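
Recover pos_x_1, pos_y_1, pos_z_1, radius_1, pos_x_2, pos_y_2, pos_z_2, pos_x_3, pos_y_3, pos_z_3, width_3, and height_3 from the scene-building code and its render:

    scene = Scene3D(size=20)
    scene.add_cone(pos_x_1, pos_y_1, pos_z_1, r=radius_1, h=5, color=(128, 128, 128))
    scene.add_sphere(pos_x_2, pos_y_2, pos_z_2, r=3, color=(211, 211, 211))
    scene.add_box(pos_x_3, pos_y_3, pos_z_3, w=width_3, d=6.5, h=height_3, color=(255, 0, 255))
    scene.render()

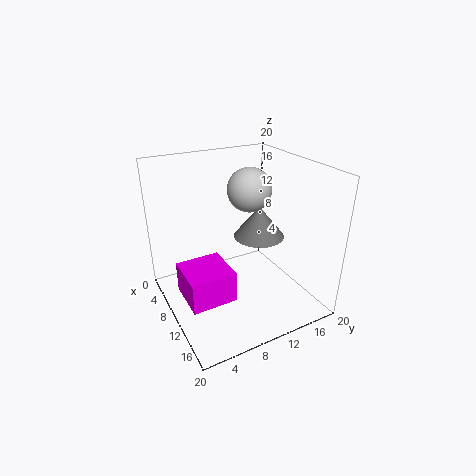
pos_x_1 = 6; pos_y_1 = 16; pos_z_1 = 7; radius_1 = 4; pos_x_2 = 9.5; pos_y_2 = 12; pos_z_2 = 16.5; pos_x_3 = 6; pos_y_3 = 2; pos_z_3 = 1.5; width_3 = 6.5; height_3 = 4.5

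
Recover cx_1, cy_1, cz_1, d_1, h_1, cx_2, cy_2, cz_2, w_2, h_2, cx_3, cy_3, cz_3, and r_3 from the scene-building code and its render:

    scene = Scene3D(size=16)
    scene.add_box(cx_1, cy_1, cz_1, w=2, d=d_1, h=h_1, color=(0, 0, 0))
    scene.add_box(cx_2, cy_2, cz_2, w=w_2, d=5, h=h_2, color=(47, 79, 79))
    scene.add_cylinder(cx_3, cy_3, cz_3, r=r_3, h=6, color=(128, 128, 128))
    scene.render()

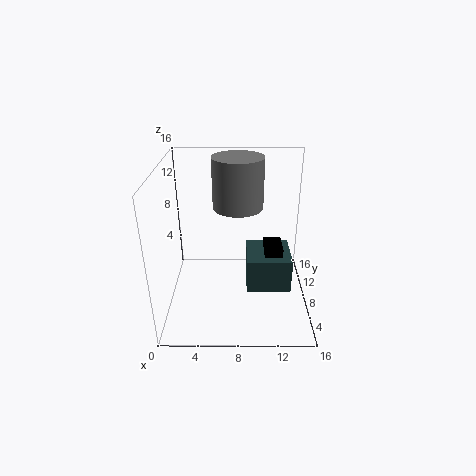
cx_1 = 11, cy_1 = 7, cz_1 = 4, d_1 = 3, h_1 = 3, cx_2 = 9, cy_2 = 6, cz_2 = 2, w_2 = 5, h_2 = 4, cx_3 = 8, cy_3 = 12, cz_3 = 10, r_3 = 3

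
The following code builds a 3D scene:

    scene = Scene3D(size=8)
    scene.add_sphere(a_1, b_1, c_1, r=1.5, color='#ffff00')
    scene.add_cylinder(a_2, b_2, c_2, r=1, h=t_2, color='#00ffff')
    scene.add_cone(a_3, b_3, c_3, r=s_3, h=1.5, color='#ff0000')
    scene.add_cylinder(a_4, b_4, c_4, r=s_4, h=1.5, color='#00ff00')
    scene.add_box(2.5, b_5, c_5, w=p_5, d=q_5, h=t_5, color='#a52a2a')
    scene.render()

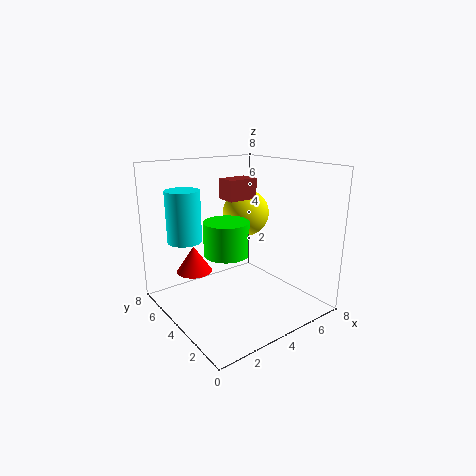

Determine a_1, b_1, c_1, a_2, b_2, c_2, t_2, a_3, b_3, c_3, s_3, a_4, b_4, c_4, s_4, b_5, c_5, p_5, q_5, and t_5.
a_1 = 6.5, b_1 = 6.5, c_1 = 4.5, a_2 = 2, b_2 = 6.5, c_2 = 3.5, t_2 = 3, a_3 = 2, b_3 = 5.5, c_3 = 2, s_3 = 1, a_4 = 1.5, b_4 = 1.5, c_4 = 4.5, s_4 = 1, b_5 = 2.5, c_5 = 6.5, p_5 = 1.5, q_5 = 1, t_5 = 1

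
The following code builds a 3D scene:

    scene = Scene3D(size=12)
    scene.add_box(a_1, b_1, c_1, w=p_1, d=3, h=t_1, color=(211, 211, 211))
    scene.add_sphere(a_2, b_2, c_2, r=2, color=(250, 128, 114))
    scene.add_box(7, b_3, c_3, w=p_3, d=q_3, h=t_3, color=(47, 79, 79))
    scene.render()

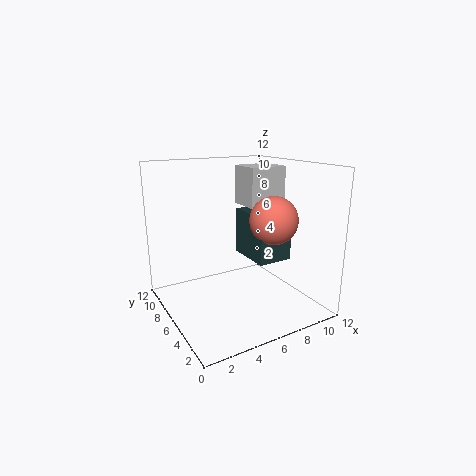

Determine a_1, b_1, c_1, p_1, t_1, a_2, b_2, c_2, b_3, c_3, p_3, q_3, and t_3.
a_1 = 8, b_1 = 7, c_1 = 8, p_1 = 3.5, t_1 = 3.5, a_2 = 8.5, b_2 = 4.5, c_2 = 7.5, b_3 = 4, c_3 = 4, p_3 = 3, q_3 = 4, t_3 = 4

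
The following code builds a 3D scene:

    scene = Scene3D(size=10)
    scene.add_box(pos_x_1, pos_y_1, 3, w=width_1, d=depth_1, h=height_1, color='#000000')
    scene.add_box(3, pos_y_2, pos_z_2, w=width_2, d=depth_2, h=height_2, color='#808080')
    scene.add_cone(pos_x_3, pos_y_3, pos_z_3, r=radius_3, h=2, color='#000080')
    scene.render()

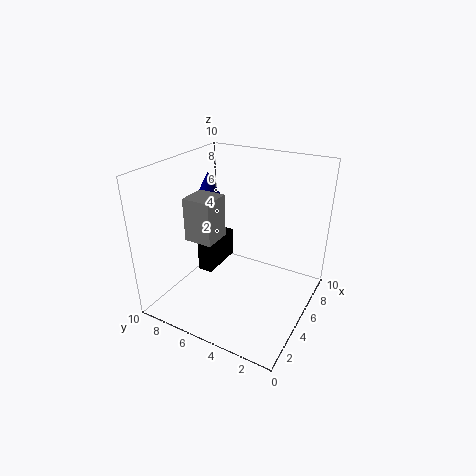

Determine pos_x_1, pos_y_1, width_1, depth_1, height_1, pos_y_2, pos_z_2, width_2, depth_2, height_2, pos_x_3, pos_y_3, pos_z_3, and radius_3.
pos_x_1 = 3
pos_y_1 = 6
width_1 = 3
depth_1 = 1
height_1 = 2
pos_y_2 = 6
pos_z_2 = 5
width_2 = 2
depth_2 = 2
height_2 = 3
pos_x_3 = 6
pos_y_3 = 8
pos_z_3 = 7
radius_3 = 1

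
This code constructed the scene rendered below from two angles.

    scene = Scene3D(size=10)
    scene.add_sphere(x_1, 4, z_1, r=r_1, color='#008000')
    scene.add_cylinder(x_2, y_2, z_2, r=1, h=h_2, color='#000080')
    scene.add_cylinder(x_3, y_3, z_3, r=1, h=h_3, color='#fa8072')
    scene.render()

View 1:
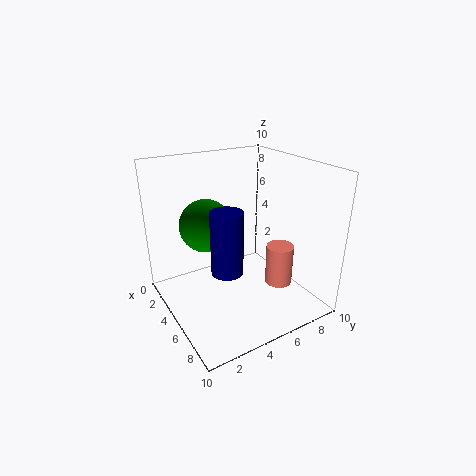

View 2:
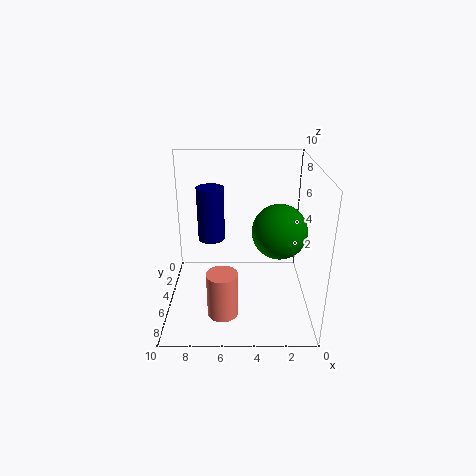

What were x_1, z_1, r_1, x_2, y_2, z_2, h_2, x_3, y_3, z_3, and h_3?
x_1 = 2, z_1 = 5, r_1 = 2, x_2 = 7, y_2 = 3, z_2 = 4, h_2 = 4, x_3 = 6, y_3 = 8, z_3 = 1, h_3 = 3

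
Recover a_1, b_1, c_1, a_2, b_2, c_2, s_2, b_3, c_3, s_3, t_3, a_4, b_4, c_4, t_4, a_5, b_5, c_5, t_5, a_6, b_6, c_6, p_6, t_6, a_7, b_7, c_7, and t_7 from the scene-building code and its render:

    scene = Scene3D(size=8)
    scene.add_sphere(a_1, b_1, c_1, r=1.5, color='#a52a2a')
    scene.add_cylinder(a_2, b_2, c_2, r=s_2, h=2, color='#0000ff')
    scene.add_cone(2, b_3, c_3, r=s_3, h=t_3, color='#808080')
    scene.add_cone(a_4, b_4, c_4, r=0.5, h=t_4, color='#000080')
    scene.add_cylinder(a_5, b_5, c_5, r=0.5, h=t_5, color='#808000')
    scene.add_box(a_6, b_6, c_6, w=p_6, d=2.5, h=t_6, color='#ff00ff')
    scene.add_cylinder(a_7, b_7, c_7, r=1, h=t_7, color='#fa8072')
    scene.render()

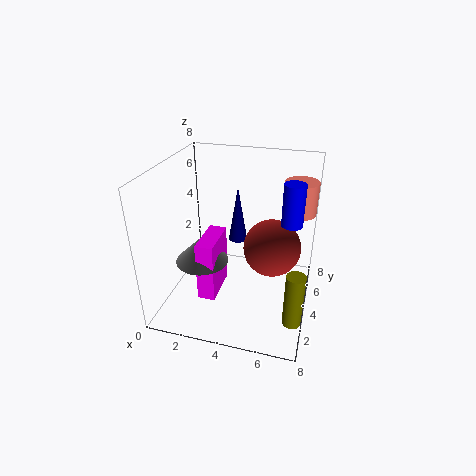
a_1 = 6
b_1 = 3.5
c_1 = 4
a_2 = 7
b_2 = 2.5
c_2 = 6
s_2 = 0.5
b_3 = 3.5
c_3 = 2.5
s_3 = 1.5
t_3 = 1.5
a_4 = 4
b_4 = 4
c_4 = 4
t_4 = 3
a_5 = 7.5
b_5 = 2
c_5 = 0.5
t_5 = 3
a_6 = 2
b_6 = 2.5
c_6 = 0.5
p_6 = 1
t_6 = 3.5
a_7 = 7
b_7 = 7
c_7 = 4.5
t_7 = 2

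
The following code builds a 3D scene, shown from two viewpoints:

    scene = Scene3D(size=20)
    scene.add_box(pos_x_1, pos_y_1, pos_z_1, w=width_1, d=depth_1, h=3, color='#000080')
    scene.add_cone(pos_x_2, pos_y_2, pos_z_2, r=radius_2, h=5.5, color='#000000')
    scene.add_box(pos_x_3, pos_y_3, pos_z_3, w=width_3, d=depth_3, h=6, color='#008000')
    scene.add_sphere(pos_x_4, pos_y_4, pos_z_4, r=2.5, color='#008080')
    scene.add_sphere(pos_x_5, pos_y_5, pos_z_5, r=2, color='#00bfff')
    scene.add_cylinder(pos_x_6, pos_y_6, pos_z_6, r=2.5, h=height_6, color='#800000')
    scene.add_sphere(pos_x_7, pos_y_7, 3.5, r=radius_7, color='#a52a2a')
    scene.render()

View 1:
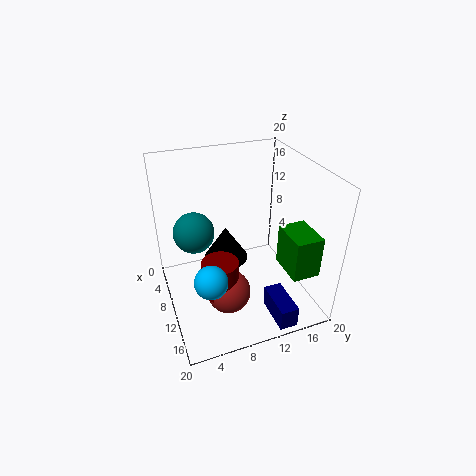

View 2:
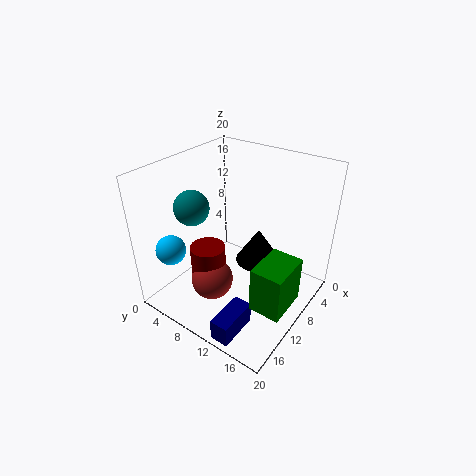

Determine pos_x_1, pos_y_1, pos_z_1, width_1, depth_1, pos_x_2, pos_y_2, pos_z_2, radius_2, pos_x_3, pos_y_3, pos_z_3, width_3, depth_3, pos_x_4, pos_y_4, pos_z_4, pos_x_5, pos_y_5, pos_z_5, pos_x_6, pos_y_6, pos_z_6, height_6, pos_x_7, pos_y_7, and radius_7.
pos_x_1 = 14, pos_y_1 = 12.5, pos_z_1 = 0.5, width_1 = 5.5, depth_1 = 2.5, pos_x_2 = 4.5, pos_y_2 = 10, pos_z_2 = 3, radius_2 = 3.5, pos_x_3 = 10.5, pos_y_3 = 16, pos_z_3 = 5, width_3 = 5.5, depth_3 = 4, pos_x_4 = 12, pos_y_4 = 3.5, pos_z_4 = 13.5, pos_x_5 = 17, pos_y_5 = 4, pos_z_5 = 9.5, pos_x_6 = 12.5, pos_y_6 = 6.5, pos_z_6 = 3.5, height_6 = 5, pos_x_7 = 13, pos_y_7 = 7.5, radius_7 = 3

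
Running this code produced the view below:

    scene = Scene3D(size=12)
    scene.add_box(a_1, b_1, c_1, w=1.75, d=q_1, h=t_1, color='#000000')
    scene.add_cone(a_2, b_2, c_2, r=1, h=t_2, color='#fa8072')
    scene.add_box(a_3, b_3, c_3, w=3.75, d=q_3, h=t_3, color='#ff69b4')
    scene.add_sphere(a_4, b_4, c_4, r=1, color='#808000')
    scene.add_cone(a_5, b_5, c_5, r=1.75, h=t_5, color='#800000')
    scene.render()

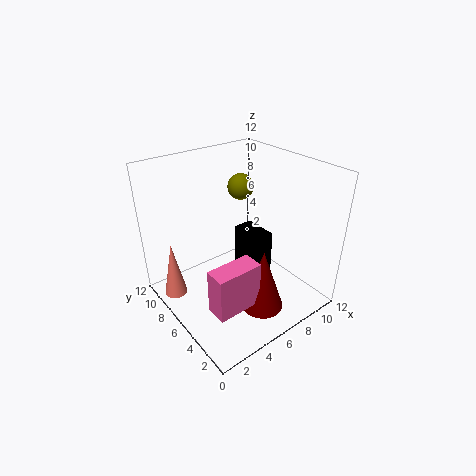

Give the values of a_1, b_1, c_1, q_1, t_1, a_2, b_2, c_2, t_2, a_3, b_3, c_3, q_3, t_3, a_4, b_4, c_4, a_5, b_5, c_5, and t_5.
a_1 = 7; b_1 = 4.75; c_1 = 2; q_1 = 3; t_1 = 4; a_2 = 1.5; b_2 = 9.5; c_2 = 0.25; t_2 = 5; a_3 = 1.75; b_3 = 2.5; c_3 = 1.75; q_3 = 1.75; t_3 = 3.75; a_4 = 6.25; b_4 = 6; c_4 = 10.5; a_5 = 6.25; b_5 = 3; c_5 = 0.75; t_5 = 5.25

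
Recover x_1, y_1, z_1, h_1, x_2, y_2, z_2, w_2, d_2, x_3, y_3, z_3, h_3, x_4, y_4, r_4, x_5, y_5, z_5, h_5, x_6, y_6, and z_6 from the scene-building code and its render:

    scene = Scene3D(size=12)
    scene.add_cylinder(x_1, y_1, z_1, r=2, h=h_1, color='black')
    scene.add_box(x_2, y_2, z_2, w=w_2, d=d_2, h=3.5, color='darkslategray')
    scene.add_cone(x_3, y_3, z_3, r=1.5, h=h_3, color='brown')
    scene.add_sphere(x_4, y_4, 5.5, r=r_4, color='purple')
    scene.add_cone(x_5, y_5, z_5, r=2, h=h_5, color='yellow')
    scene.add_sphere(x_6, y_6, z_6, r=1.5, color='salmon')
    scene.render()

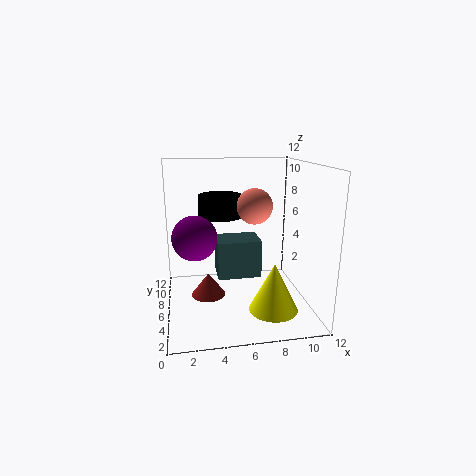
x_1 = 5
y_1 = 9.5
z_1 = 7
h_1 = 2
x_2 = 4.5
y_2 = 7.5
z_2 = 1.5
w_2 = 4
d_2 = 3
x_3 = 3.5
y_3 = 7
z_3 = 0.5
h_3 = 2
x_4 = 2.5
y_4 = 8
r_4 = 2
x_5 = 8.5
y_5 = 3.5
z_5 = 0.5
h_5 = 4
x_6 = 7.5
y_6 = 6.5
z_6 = 8.5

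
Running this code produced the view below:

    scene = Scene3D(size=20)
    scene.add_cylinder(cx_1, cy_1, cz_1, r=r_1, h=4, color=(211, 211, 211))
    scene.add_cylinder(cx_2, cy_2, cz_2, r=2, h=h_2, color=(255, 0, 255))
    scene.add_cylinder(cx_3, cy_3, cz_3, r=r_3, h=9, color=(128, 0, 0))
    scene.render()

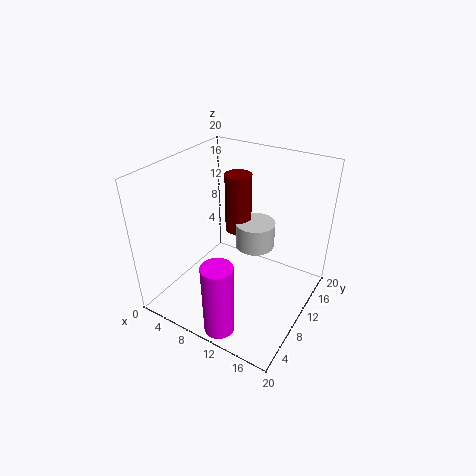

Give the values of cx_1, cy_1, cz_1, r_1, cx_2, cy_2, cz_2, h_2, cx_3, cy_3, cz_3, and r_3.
cx_1 = 10; cy_1 = 15; cz_1 = 6; r_1 = 3; cx_2 = 12; cy_2 = 2; cz_2 = 1; h_2 = 10; cx_3 = 7; cy_3 = 15; cz_3 = 8; r_3 = 2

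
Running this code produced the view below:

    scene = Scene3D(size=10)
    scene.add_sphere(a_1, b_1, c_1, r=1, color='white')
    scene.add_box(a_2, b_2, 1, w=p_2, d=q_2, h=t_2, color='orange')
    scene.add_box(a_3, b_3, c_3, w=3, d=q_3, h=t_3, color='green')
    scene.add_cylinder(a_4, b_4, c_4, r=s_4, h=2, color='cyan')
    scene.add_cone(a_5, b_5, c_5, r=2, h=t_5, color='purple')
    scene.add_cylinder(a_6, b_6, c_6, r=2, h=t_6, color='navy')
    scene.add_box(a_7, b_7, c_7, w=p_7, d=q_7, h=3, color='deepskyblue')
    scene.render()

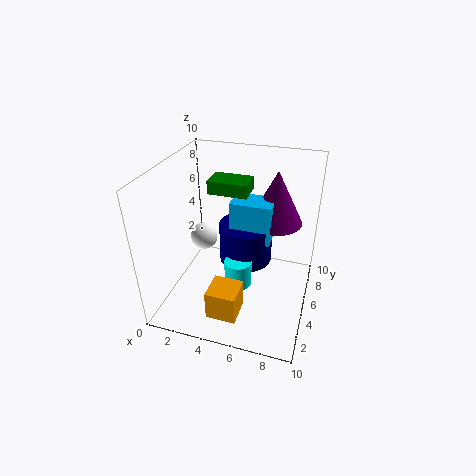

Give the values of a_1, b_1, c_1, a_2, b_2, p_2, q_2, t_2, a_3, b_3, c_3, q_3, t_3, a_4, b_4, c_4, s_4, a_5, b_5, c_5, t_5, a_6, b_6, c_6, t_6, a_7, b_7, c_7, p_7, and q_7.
a_1 = 2
b_1 = 6
c_1 = 4
a_2 = 4
b_2 = 1
p_2 = 2
q_2 = 2
t_2 = 2
a_3 = 2
b_3 = 7
c_3 = 7
q_3 = 2
t_3 = 1
a_4 = 5
b_4 = 5
c_4 = 1
s_4 = 1
a_5 = 7
b_5 = 8
c_5 = 5
t_5 = 4
a_6 = 5
b_6 = 7
c_6 = 2
t_6 = 3
a_7 = 4
b_7 = 6
c_7 = 4
p_7 = 3
q_7 = 2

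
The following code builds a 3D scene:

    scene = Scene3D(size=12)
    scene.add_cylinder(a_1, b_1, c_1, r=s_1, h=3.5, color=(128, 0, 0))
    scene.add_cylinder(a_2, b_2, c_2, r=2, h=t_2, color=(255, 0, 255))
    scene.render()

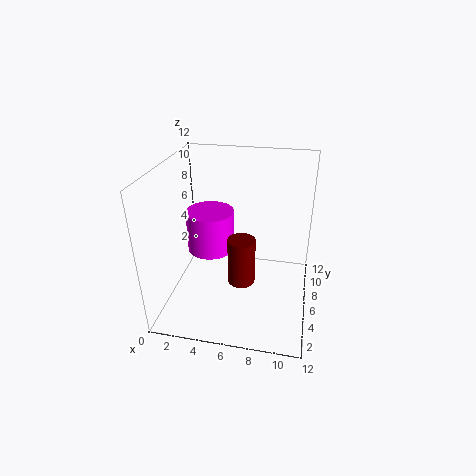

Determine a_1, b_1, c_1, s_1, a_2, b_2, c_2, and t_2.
a_1 = 7, b_1 = 2.5, c_1 = 4.5, s_1 = 1, a_2 = 3.5, b_2 = 6.5, c_2 = 4.5, t_2 = 3.5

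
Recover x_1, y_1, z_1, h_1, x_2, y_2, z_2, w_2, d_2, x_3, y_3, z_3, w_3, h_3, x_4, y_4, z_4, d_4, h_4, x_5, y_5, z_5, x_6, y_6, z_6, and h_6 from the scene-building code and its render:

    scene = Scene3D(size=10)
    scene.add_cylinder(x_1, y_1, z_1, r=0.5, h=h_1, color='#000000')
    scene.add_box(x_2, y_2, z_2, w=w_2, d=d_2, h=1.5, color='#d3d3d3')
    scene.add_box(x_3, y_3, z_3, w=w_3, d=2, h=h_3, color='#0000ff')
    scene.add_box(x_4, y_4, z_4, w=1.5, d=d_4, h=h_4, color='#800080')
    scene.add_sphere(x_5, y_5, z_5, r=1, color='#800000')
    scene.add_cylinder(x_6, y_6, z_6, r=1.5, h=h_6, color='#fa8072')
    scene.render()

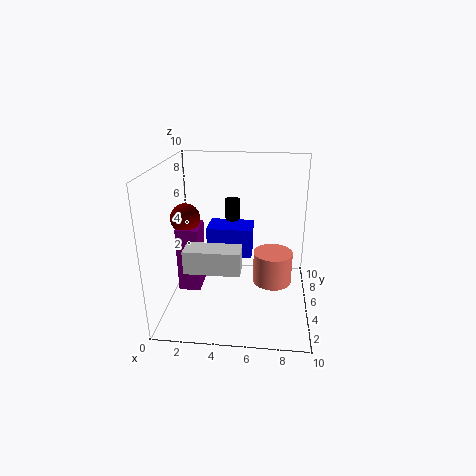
x_1 = 4.5, y_1 = 6, z_1 = 4, h_1 = 3.5, x_2 = 2, y_2 = 1.5, z_2 = 4, w_2 = 3.5, d_2 = 1.5, x_3 = 3, y_3 = 4, z_3 = 4, w_3 = 3, h_3 = 2, x_4 = 1, y_4 = 3.5, z_4 = 1.5, d_4 = 2, h_4 = 4.5, x_5 = 1.5, y_5 = 4.5, z_5 = 6.5, x_6 = 7.5, y_6 = 7, z_6 = 0.5, h_6 = 2.5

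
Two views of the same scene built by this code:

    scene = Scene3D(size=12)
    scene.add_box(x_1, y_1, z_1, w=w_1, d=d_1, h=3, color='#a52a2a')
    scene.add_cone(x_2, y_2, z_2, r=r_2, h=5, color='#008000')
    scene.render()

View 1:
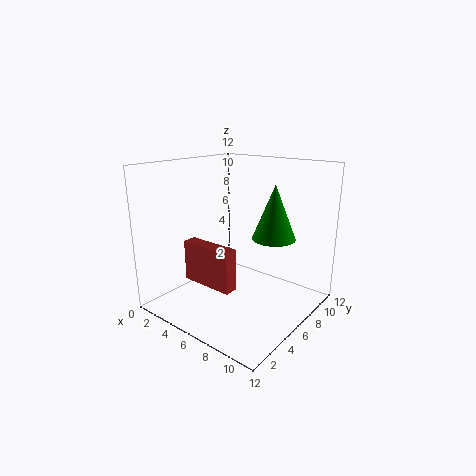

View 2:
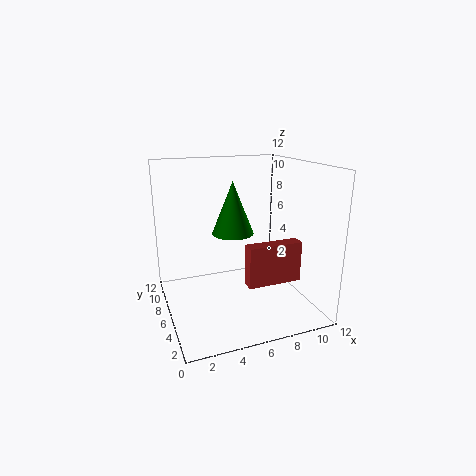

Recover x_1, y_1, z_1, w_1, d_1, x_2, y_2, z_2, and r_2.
x_1 = 5, y_1 = 1, z_1 = 4, w_1 = 4, d_1 = 1, x_2 = 7, y_2 = 10, z_2 = 5, r_2 = 2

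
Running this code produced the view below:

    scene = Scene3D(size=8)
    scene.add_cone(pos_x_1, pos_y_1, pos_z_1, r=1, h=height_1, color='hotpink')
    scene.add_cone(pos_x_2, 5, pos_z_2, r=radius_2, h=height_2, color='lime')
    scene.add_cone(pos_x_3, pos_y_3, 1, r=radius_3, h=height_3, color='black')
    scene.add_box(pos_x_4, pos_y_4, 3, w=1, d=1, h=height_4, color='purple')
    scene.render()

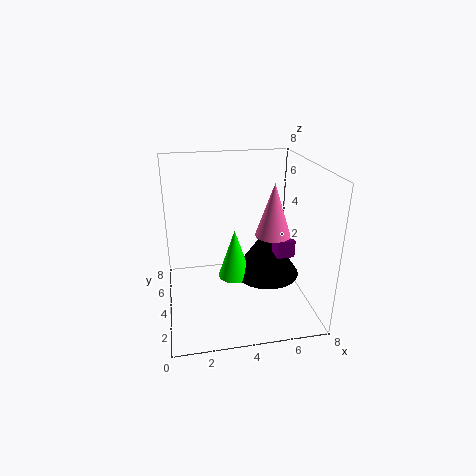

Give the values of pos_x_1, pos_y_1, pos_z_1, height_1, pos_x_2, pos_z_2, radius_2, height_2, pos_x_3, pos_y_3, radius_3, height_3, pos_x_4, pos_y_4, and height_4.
pos_x_1 = 6, pos_y_1 = 4, pos_z_1 = 4, height_1 = 3, pos_x_2 = 4, pos_z_2 = 1, radius_2 = 1, height_2 = 3, pos_x_3 = 6, pos_y_3 = 5, radius_3 = 2, height_3 = 3, pos_x_4 = 6, pos_y_4 = 3, height_4 = 1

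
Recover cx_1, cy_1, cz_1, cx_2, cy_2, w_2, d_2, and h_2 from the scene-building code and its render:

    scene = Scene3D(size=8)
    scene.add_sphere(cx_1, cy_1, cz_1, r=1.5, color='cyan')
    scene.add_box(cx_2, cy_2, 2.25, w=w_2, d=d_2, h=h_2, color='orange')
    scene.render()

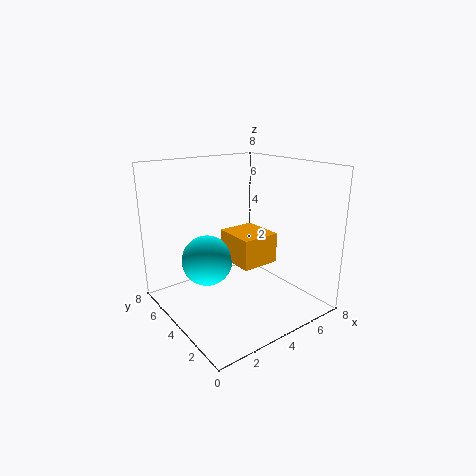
cx_1 = 3
cy_1 = 5.75
cz_1 = 2.25
cx_2 = 4
cy_2 = 3.25
w_2 = 2.25
d_2 = 2.5
h_2 = 1.75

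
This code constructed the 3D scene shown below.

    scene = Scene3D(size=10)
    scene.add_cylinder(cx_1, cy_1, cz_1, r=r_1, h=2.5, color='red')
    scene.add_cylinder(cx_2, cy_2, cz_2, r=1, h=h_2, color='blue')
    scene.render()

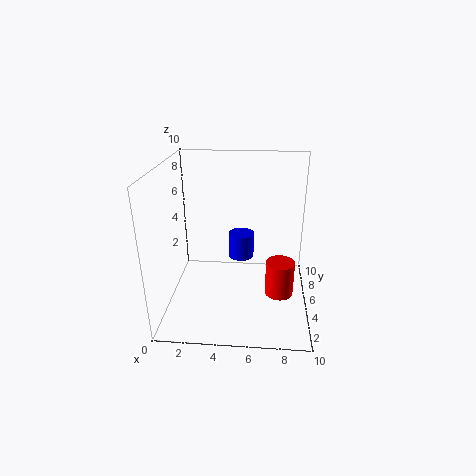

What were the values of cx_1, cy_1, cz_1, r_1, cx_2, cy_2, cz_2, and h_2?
cx_1 = 8
cy_1 = 4.5
cz_1 = 1
r_1 = 1
cx_2 = 5
cy_2 = 8
cz_2 = 2
h_2 = 2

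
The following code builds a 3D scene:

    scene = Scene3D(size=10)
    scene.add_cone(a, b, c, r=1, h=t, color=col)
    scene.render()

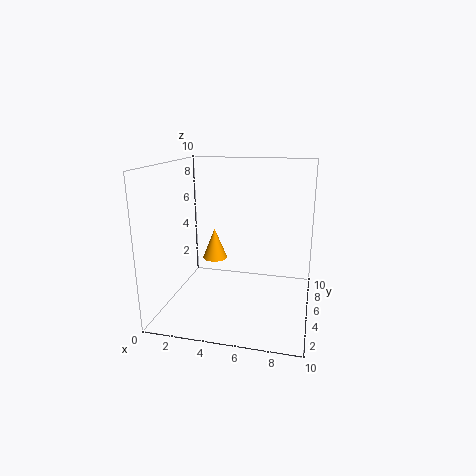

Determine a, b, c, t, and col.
a = 2.25; b = 8.25; c = 2; t = 2.5; col = 'orange'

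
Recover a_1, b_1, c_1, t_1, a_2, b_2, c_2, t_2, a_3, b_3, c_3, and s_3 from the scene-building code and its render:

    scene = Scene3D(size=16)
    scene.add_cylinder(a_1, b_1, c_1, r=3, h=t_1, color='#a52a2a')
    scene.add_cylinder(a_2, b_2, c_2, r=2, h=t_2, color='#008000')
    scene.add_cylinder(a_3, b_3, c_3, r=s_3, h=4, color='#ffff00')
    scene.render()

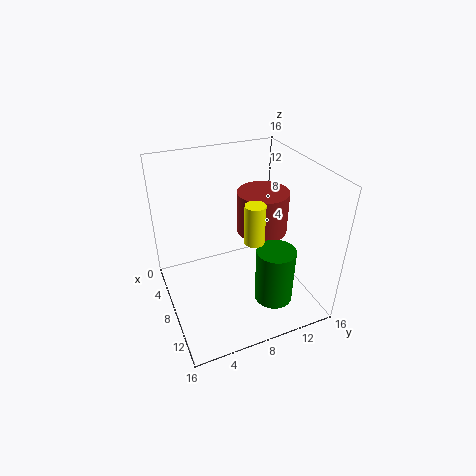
a_1 = 6, b_1 = 12, c_1 = 7, t_1 = 5, a_2 = 13, b_2 = 10, c_2 = 3, t_2 = 6, a_3 = 12, b_3 = 8, c_3 = 10, s_3 = 1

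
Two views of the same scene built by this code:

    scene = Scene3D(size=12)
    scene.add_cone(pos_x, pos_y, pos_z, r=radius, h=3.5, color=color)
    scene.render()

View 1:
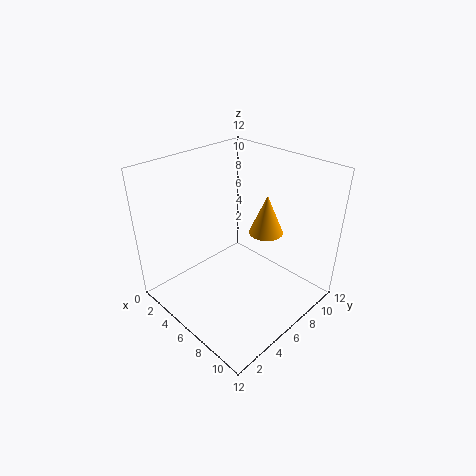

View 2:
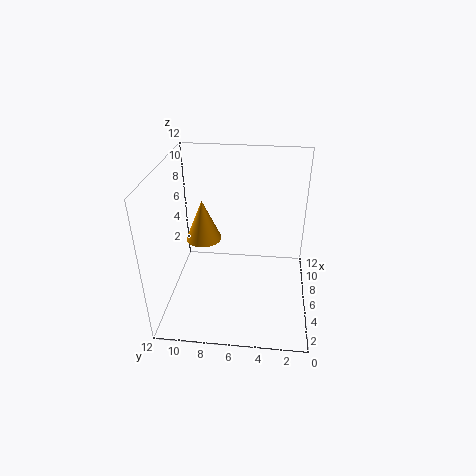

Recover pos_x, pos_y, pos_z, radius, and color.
pos_x = 6.5
pos_y = 9
pos_z = 5.5
radius = 1.5
color = 'orange'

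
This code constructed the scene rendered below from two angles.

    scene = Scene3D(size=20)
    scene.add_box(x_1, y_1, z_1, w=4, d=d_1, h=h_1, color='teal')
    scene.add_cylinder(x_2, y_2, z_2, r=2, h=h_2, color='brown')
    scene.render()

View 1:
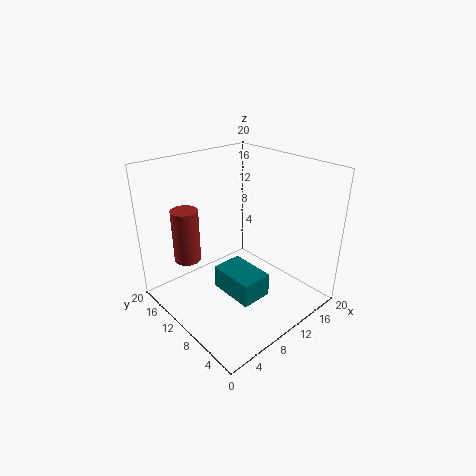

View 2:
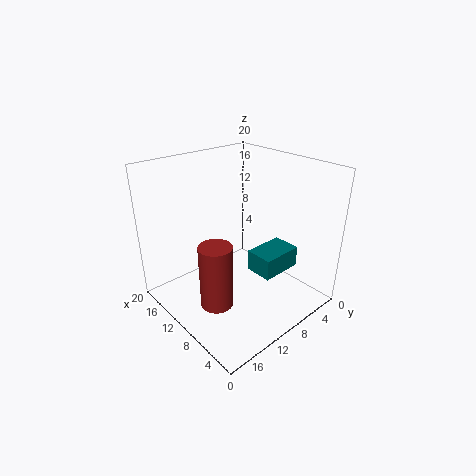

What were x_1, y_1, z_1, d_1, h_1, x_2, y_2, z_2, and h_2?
x_1 = 5; y_1 = 3; z_1 = 5; d_1 = 6; h_1 = 3; x_2 = 6; y_2 = 17; z_2 = 5; h_2 = 8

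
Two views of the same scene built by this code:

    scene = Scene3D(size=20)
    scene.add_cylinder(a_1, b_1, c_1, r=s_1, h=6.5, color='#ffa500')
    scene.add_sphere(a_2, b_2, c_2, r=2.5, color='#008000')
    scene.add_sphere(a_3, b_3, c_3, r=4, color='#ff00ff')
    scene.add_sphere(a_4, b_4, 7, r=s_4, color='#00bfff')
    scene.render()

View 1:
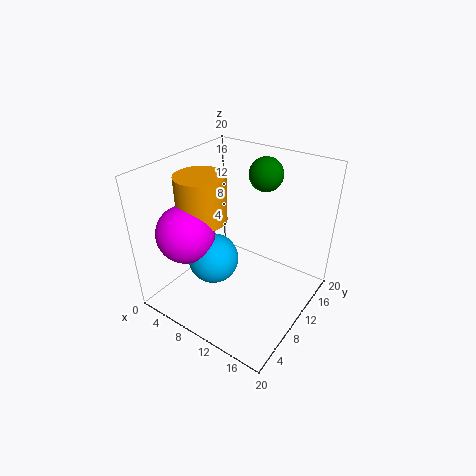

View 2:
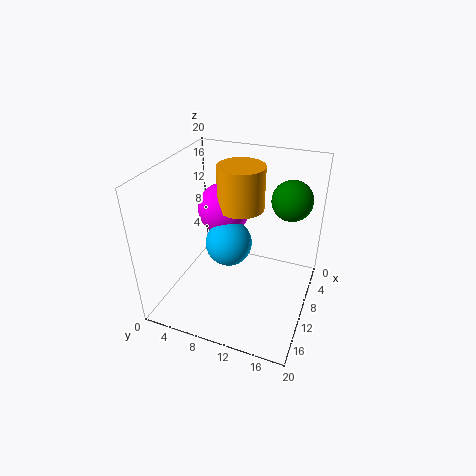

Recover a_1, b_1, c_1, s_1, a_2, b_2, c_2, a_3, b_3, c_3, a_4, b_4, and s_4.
a_1 = 5; b_1 = 8.5; c_1 = 12; s_1 = 3.5; a_2 = 10; b_2 = 17; c_2 = 17; a_3 = 4.5; b_3 = 5.5; c_3 = 11; a_4 = 7.5; b_4 = 7.5; s_4 = 3.5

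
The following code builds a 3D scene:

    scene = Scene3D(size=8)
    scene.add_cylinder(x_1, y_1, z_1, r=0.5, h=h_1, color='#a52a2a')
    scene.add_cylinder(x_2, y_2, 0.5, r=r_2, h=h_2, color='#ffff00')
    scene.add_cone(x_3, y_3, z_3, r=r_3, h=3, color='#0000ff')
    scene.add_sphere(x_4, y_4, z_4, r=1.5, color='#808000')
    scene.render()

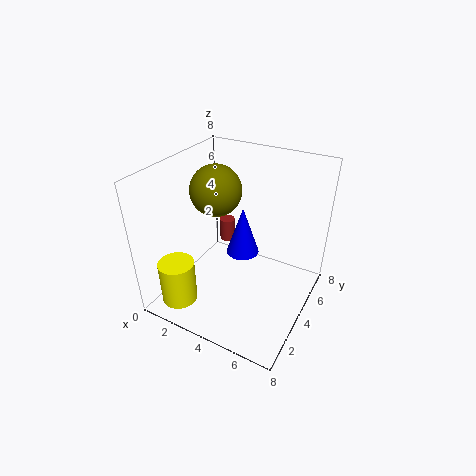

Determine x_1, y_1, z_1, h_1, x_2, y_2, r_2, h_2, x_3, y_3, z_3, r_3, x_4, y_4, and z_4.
x_1 = 1.5
y_1 = 7
z_1 = 1.5
h_1 = 1.5
x_2 = 1.5
y_2 = 1.5
r_2 = 1
h_2 = 2.5
x_3 = 3.5
y_3 = 5.5
z_3 = 2
r_3 = 1
x_4 = 2
y_4 = 5
z_4 = 6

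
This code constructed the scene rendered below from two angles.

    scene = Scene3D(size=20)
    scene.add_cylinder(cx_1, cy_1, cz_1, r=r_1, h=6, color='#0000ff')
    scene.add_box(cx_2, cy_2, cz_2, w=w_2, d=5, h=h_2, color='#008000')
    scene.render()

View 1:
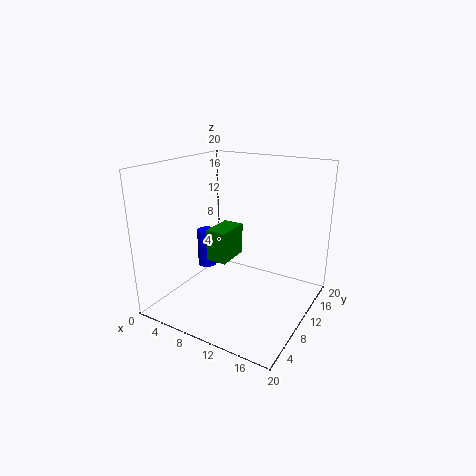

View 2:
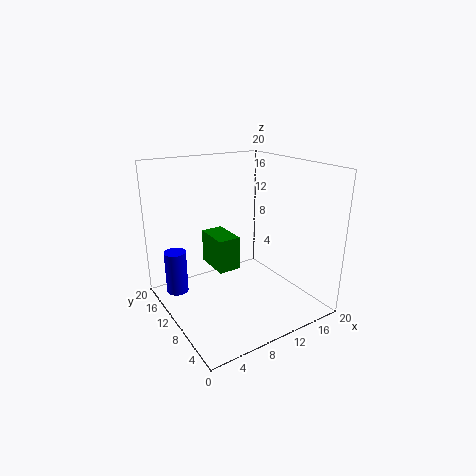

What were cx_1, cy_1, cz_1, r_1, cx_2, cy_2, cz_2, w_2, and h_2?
cx_1 = 2, cy_1 = 13.5, cz_1 = 2.5, r_1 = 1.5, cx_2 = 6, cy_2 = 8, cz_2 = 6.5, w_2 = 3, h_2 = 4.5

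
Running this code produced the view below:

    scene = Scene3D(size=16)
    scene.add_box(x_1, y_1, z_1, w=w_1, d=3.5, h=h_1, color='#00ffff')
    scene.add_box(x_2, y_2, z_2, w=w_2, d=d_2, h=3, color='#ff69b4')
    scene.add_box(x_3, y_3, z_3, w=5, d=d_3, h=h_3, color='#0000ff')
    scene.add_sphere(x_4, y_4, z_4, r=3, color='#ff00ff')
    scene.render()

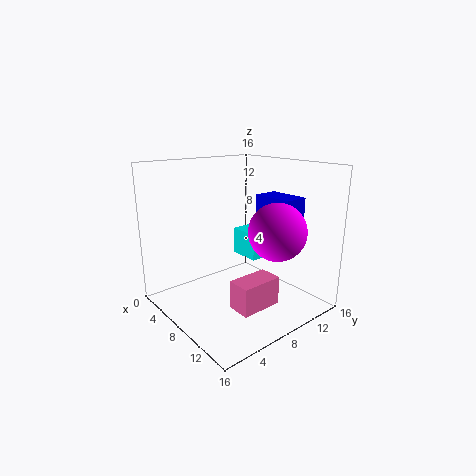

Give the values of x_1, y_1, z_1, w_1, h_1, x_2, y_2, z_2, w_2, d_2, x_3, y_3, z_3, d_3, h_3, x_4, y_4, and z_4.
x_1 = 6, y_1 = 9, z_1 = 5.5, w_1 = 3.5, h_1 = 3, x_2 = 11, y_2 = 4.5, z_2 = 2, w_2 = 2.5, d_2 = 4.5, x_3 = 6, y_3 = 12.5, z_3 = 8.5, d_3 = 3, h_3 = 3.5, x_4 = 12.5, y_4 = 9.5, z_4 = 9.5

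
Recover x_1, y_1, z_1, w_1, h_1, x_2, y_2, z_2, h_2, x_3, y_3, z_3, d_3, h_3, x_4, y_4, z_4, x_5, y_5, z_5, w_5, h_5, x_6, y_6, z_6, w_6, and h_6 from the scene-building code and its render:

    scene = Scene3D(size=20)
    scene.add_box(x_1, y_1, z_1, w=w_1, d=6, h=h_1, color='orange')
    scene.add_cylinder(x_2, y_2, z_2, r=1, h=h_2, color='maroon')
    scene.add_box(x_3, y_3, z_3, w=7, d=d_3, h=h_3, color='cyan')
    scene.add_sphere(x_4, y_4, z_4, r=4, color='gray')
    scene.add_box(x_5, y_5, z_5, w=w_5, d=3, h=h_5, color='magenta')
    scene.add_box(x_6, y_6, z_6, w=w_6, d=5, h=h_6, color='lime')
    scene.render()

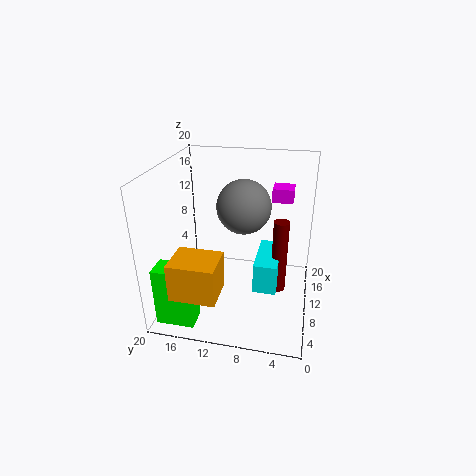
x_1 = 1, y_1 = 11, z_1 = 5, w_1 = 5, h_1 = 5, x_2 = 8, y_2 = 4, z_2 = 4, h_2 = 10, x_3 = 5, y_3 = 4, z_3 = 5, d_3 = 3, h_3 = 4, x_4 = 14, y_4 = 10, z_4 = 13, x_5 = 14, y_5 = 3, z_5 = 14, w_5 = 3, h_5 = 2, x_6 = 1, y_6 = 14, z_6 = 1, w_6 = 3, h_6 = 8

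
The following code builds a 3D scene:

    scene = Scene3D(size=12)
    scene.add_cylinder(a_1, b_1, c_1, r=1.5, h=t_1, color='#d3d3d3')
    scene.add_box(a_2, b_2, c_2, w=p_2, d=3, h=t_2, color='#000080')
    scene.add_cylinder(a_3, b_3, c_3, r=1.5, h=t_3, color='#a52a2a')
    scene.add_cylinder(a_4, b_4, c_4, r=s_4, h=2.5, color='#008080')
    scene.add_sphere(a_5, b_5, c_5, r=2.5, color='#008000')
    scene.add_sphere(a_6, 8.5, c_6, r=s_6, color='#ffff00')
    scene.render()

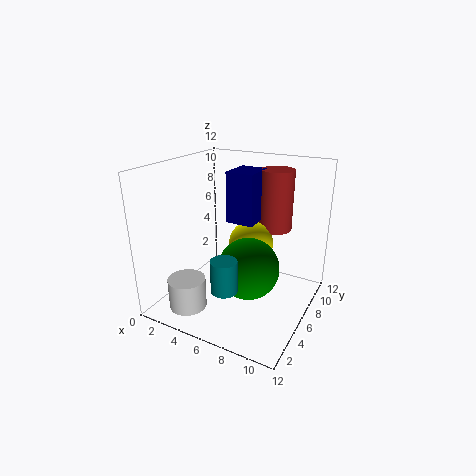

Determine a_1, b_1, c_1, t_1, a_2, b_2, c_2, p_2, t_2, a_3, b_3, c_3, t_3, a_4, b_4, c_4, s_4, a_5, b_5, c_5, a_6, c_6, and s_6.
a_1 = 3.5; b_1 = 2; c_1 = 1; t_1 = 2.5; a_2 = 4; b_2 = 7.5; c_2 = 6.5; p_2 = 2.5; t_2 = 4.5; a_3 = 7.5; b_3 = 10.5; c_3 = 5.5; t_3 = 5.5; a_4 = 7; b_4 = 2; c_4 = 3.5; s_4 = 1; a_5 = 7.5; b_5 = 5; c_5 = 4; a_6 = 6; c_6 = 4.5; s_6 = 2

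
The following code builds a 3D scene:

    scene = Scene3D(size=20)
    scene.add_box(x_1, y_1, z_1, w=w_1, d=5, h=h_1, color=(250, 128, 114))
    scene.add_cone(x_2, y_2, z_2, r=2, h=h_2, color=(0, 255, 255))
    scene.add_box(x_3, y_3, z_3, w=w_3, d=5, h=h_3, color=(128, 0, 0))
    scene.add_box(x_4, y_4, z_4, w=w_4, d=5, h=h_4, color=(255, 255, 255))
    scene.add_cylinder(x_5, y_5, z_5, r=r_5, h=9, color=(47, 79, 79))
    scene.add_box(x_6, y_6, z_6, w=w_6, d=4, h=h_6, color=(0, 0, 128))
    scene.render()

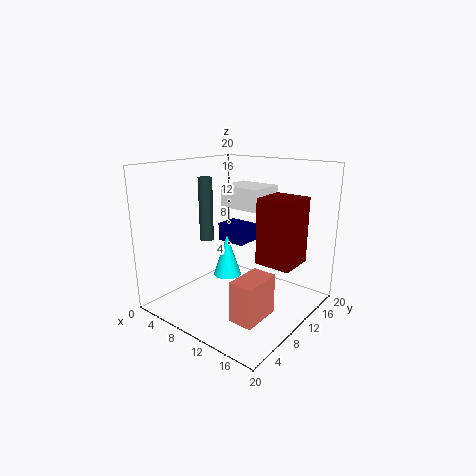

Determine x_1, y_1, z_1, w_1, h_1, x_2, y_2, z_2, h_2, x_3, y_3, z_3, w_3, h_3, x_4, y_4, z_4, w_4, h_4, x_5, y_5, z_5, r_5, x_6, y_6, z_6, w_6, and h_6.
x_1 = 15; y_1 = 2; z_1 = 3; w_1 = 3; h_1 = 5; x_2 = 8; y_2 = 10; z_2 = 4; h_2 = 6; x_3 = 13; y_3 = 10; z_3 = 7; w_3 = 5; h_3 = 9; x_4 = 7; y_4 = 10; z_4 = 14; w_4 = 6; h_4 = 3; x_5 = 5; y_5 = 9; z_5 = 9; r_5 = 1; x_6 = 1; y_6 = 16; z_6 = 6; w_6 = 5; h_6 = 3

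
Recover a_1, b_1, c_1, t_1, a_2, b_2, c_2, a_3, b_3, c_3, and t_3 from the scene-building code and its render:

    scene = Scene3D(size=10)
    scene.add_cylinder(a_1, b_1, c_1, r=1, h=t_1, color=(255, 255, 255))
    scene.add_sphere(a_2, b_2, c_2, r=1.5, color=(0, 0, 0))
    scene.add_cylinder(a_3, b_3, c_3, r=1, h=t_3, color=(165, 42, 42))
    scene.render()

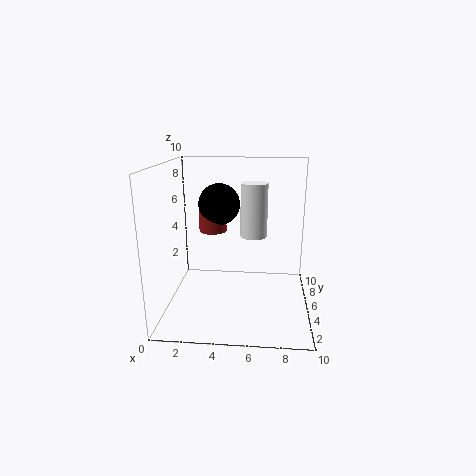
a_1 = 6
b_1 = 7
c_1 = 4.5
t_1 = 4
a_2 = 3.5
b_2 = 6.5
c_2 = 7
a_3 = 3
b_3 = 6.5
c_3 = 5
t_3 = 2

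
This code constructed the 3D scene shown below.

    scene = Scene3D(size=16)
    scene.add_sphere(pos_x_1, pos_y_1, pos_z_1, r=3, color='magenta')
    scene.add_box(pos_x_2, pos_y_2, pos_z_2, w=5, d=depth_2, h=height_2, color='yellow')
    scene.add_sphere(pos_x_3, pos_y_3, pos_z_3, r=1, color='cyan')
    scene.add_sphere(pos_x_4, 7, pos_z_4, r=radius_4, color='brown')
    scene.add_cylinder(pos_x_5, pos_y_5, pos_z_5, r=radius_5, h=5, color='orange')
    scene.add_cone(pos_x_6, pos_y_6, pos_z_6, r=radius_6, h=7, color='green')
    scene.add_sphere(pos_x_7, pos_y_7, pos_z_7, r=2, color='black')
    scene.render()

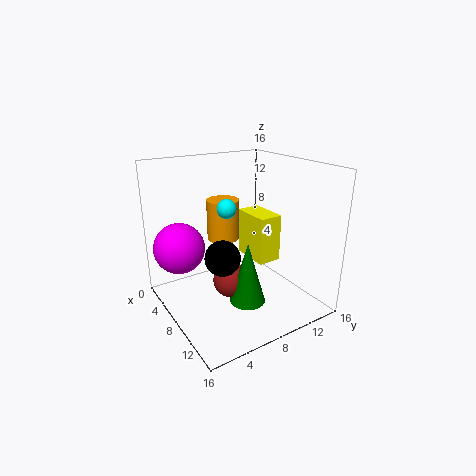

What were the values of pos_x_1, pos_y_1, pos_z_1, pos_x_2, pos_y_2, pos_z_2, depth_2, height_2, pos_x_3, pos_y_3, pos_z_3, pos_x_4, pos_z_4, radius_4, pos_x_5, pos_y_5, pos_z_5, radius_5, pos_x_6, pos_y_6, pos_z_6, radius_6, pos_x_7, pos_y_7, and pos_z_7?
pos_x_1 = 3; pos_y_1 = 3; pos_z_1 = 6; pos_x_2 = 2; pos_y_2 = 12; pos_z_2 = 3; depth_2 = 3; height_2 = 6; pos_x_3 = 9; pos_y_3 = 6; pos_z_3 = 12; pos_x_4 = 8; pos_z_4 = 3; radius_4 = 2; pos_x_5 = 3; pos_y_5 = 9; pos_z_5 = 6; radius_5 = 2; pos_x_6 = 10; pos_y_6 = 8; pos_z_6 = 1; radius_6 = 2; pos_x_7 = 8; pos_y_7 = 6; pos_z_7 = 6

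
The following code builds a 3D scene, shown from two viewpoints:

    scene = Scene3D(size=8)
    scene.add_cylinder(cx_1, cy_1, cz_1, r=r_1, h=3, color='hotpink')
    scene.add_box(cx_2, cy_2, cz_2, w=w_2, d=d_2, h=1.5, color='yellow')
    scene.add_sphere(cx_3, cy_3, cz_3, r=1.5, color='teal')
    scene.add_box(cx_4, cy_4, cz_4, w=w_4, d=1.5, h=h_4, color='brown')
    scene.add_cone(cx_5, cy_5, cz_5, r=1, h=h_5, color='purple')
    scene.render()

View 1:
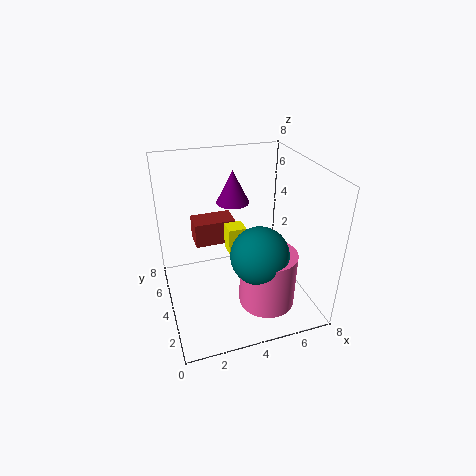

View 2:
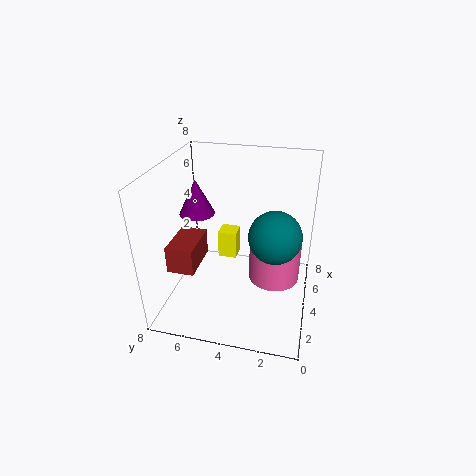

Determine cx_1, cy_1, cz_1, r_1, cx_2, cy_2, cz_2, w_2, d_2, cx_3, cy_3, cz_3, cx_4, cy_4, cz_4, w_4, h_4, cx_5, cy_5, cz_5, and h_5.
cx_1 = 5, cy_1 = 2, cz_1 = 1, r_1 = 1.5, cx_2 = 3.5, cy_2 = 4, cz_2 = 3, w_2 = 1, d_2 = 1, cx_3 = 4.5, cy_3 = 2, cz_3 = 4, cx_4 = 2, cy_4 = 6, cz_4 = 2.5, w_4 = 2.5, h_4 = 1.5, cx_5 = 4.5, cy_5 = 6.5, cz_5 = 5, h_5 = 2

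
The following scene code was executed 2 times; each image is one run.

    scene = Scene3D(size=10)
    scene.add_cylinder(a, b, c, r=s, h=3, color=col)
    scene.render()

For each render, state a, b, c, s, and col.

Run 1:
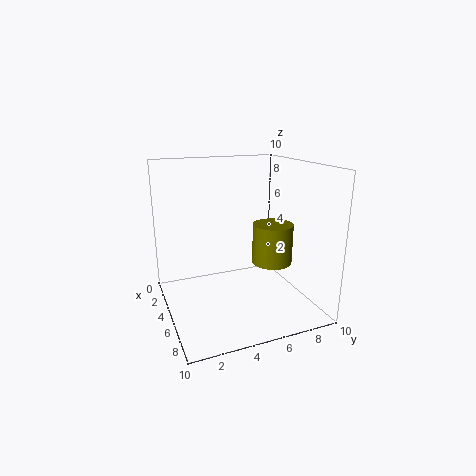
a = 4.5; b = 8; c = 2.5; s = 1.5; col = 'olive'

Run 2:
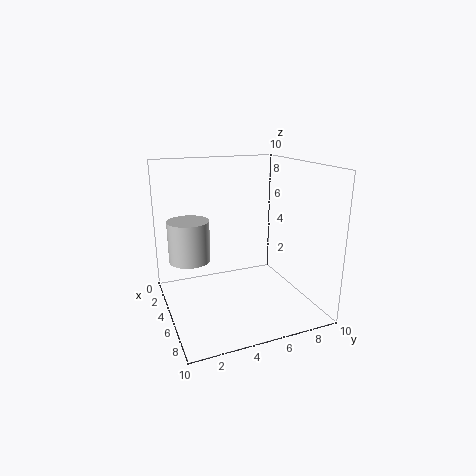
a = 3; b = 2; c = 3; s = 1.5; col = 'lightgray'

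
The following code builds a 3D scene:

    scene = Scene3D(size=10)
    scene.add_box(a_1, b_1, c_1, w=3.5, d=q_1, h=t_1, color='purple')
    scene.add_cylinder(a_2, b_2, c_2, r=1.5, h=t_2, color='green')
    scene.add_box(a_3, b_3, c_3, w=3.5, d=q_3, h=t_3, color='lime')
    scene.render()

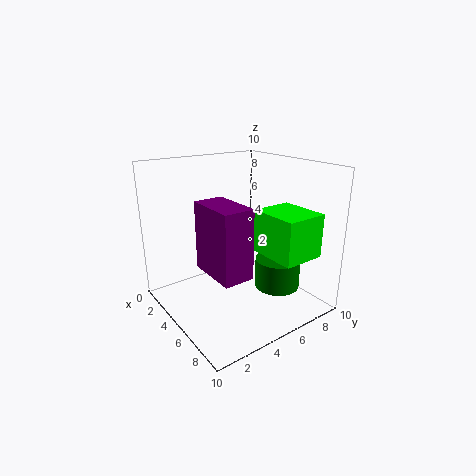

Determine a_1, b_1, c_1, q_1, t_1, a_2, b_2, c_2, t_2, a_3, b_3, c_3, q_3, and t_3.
a_1 = 4.5, b_1 = 2, c_1 = 3.5, q_1 = 2, t_1 = 4.5, a_2 = 7.5, b_2 = 6.5, c_2 = 2, t_2 = 2, a_3 = 5.5, b_3 = 6, c_3 = 4, q_3 = 3, t_3 = 3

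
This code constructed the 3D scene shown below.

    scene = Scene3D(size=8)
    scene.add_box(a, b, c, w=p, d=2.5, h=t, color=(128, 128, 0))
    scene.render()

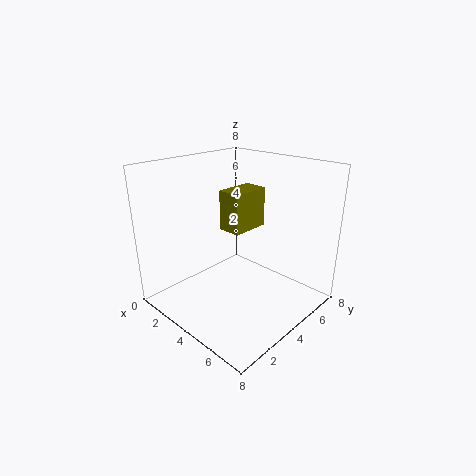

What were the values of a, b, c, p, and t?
a = 1.5
b = 5
c = 3.5
p = 1.5
t = 2.5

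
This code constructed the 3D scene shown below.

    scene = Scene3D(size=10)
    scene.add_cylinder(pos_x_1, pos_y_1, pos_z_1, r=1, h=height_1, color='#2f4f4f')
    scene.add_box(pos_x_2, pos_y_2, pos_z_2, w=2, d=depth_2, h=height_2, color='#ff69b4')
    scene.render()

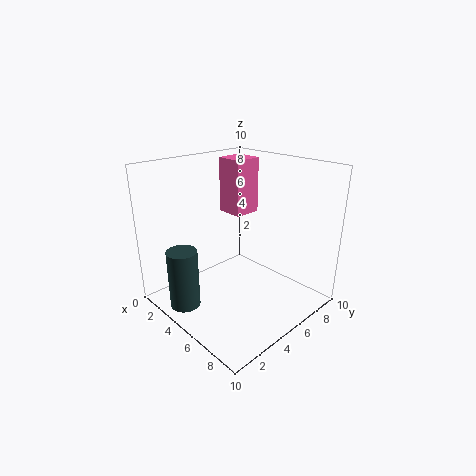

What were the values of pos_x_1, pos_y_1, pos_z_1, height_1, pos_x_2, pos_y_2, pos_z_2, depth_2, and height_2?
pos_x_1 = 4; pos_y_1 = 1; pos_z_1 = 1; height_1 = 4; pos_x_2 = 2; pos_y_2 = 6; pos_z_2 = 6; depth_2 = 2; height_2 = 4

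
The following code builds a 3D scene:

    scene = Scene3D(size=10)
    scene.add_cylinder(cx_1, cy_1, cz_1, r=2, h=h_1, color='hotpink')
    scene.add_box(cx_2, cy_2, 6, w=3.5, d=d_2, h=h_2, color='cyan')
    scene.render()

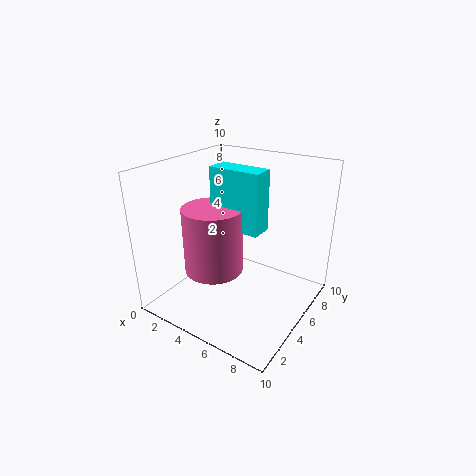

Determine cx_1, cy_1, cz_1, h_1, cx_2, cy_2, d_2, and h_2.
cx_1 = 4; cy_1 = 3.5; cz_1 = 3; h_1 = 4.5; cx_2 = 3.5; cy_2 = 4; d_2 = 1.5; h_2 = 4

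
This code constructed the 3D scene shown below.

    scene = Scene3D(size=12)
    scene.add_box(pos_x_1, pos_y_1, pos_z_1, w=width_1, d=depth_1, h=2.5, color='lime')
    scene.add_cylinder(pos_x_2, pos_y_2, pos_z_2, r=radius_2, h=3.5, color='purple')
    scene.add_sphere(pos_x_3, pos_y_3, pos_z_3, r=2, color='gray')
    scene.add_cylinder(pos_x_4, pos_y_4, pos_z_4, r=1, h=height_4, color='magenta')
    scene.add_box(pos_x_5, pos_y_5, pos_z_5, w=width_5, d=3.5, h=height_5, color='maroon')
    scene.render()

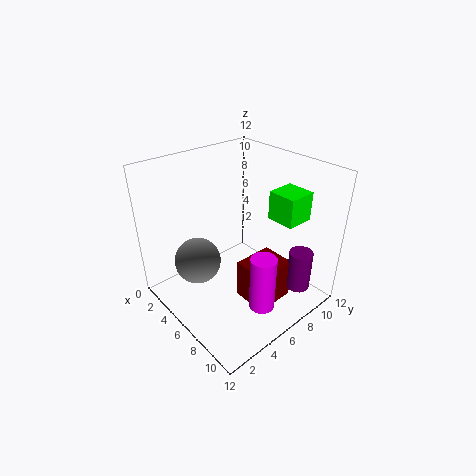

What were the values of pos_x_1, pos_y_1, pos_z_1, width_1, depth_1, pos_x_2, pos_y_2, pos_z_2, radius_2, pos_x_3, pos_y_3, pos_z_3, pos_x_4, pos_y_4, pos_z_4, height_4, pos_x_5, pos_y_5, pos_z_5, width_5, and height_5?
pos_x_1 = 6.5; pos_y_1 = 9; pos_z_1 = 7; width_1 = 2.5; depth_1 = 2.5; pos_x_2 = 10; pos_y_2 = 9.5; pos_z_2 = 1.5; radius_2 = 1; pos_x_3 = 3.5; pos_y_3 = 3.5; pos_z_3 = 3.5; pos_x_4 = 10; pos_y_4 = 5; pos_z_4 = 2; height_4 = 4.5; pos_x_5 = 6.5; pos_y_5 = 5.5; pos_z_5 = 0.5; width_5 = 3; height_5 = 3.5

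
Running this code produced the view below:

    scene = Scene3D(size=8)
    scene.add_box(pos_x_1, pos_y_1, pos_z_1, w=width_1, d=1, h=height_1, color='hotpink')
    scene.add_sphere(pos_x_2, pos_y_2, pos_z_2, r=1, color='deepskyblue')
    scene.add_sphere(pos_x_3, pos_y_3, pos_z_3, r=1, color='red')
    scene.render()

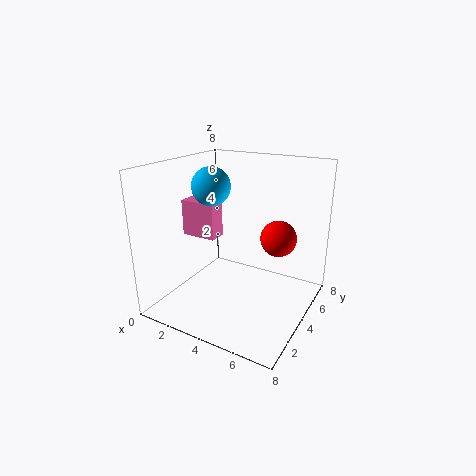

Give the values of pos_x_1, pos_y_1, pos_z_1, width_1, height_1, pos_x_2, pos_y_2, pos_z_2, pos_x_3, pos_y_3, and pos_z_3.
pos_x_1 = 1, pos_y_1 = 3, pos_z_1 = 4, width_1 = 2, height_1 = 2, pos_x_2 = 3, pos_y_2 = 3, pos_z_2 = 7, pos_x_3 = 6, pos_y_3 = 5, pos_z_3 = 4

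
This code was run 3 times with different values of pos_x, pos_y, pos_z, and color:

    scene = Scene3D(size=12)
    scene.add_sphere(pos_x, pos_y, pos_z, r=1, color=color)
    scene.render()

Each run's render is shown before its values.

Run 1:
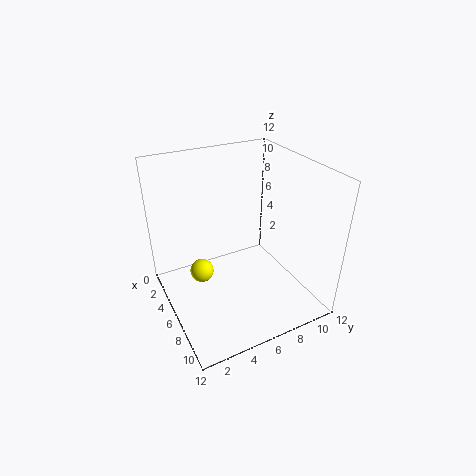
pos_x = 5
pos_y = 3
pos_z = 3
color = 'yellow'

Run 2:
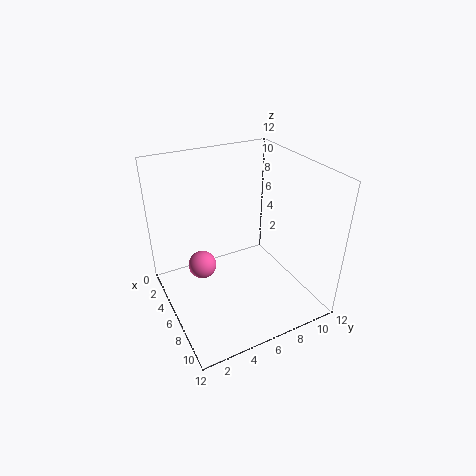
pos_x = 8
pos_y = 2
pos_z = 6
color = 'hotpink'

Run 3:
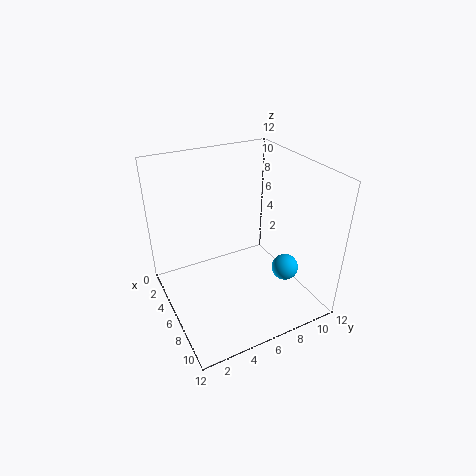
pos_x = 10
pos_y = 8
pos_z = 5
color = 'deepskyblue'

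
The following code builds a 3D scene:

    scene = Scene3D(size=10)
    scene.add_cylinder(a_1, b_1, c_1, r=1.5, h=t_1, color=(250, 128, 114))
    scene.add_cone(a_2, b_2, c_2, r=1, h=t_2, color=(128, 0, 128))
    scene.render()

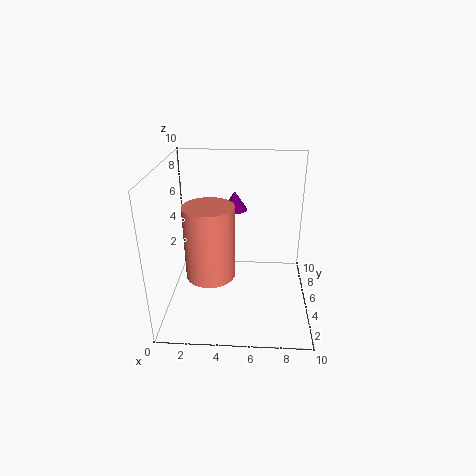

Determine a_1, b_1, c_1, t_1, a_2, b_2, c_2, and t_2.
a_1 = 3.5
b_1 = 2
c_1 = 4
t_1 = 4.5
a_2 = 4.5
b_2 = 9
c_2 = 5.5
t_2 = 1.5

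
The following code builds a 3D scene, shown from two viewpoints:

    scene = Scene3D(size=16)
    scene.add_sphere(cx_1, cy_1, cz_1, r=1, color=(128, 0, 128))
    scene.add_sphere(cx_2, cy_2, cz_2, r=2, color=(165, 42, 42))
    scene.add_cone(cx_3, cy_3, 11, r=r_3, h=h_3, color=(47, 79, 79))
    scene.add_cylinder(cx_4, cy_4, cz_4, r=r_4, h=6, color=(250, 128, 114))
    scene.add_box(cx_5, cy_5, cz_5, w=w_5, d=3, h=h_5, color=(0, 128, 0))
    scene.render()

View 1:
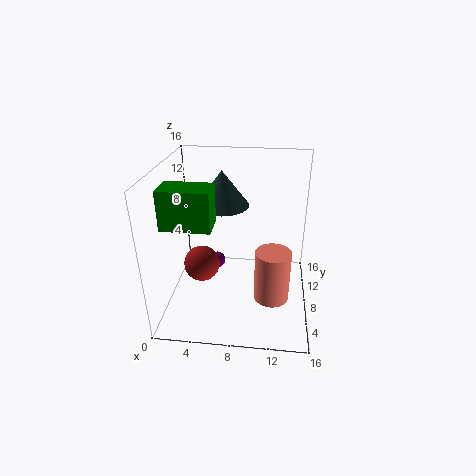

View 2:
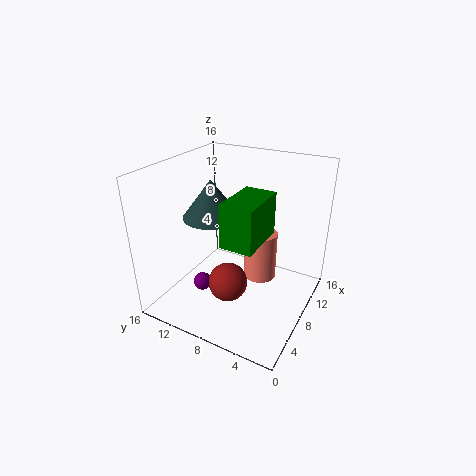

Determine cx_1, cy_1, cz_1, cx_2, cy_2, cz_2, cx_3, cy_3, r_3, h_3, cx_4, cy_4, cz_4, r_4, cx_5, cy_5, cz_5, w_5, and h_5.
cx_1 = 5; cy_1 = 11; cz_1 = 3; cx_2 = 4; cy_2 = 7; cz_2 = 5; cx_3 = 6; cy_3 = 10; r_3 = 3; h_3 = 4; cx_4 = 12; cy_4 = 7; cz_4 = 1; r_4 = 2; cx_5 = 1; cy_5 = 3; cz_5 = 11; w_5 = 5; h_5 = 4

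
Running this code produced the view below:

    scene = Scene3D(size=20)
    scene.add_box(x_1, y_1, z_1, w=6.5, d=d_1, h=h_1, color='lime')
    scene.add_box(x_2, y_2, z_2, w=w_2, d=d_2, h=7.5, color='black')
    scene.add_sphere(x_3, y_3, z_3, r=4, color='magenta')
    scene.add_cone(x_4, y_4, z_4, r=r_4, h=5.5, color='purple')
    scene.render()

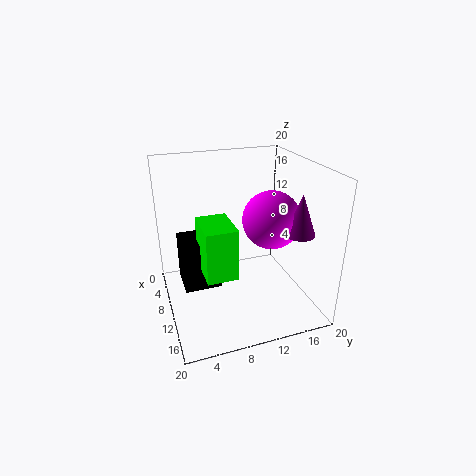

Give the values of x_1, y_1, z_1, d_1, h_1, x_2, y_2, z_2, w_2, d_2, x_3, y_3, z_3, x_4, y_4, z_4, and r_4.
x_1 = 5.5
y_1 = 5
z_1 = 4.5
d_1 = 4.5
h_1 = 7.5
x_2 = 2.5
y_2 = 2.5
z_2 = 1
w_2 = 5.5
d_2 = 5.5
x_3 = 11
y_3 = 14.5
z_3 = 12.5
x_4 = 14.5
y_4 = 17
z_4 = 11.5
r_4 = 2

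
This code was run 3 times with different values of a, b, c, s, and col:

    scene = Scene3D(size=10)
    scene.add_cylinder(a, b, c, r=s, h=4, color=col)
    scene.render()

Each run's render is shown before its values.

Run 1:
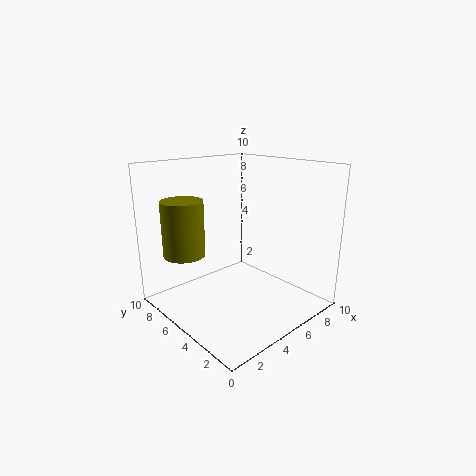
a = 2.5
b = 8
c = 3.5
s = 1.5
col = 'olive'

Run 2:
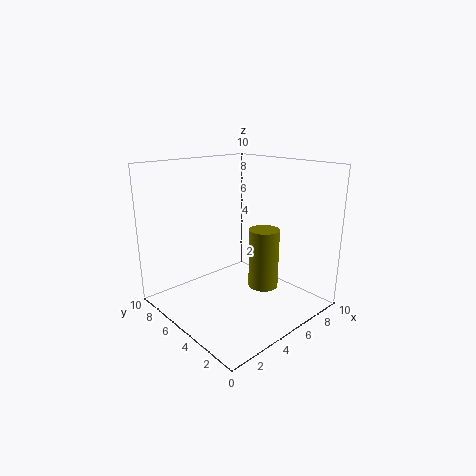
a = 5.5
b = 3
c = 2
s = 1
col = 'olive'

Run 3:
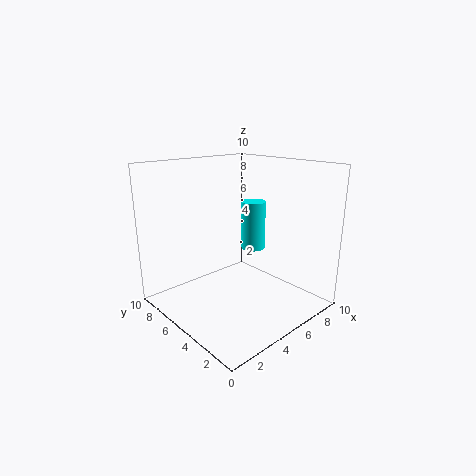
a = 9
b = 7.5
c = 2.5
s = 1
col = 'cyan'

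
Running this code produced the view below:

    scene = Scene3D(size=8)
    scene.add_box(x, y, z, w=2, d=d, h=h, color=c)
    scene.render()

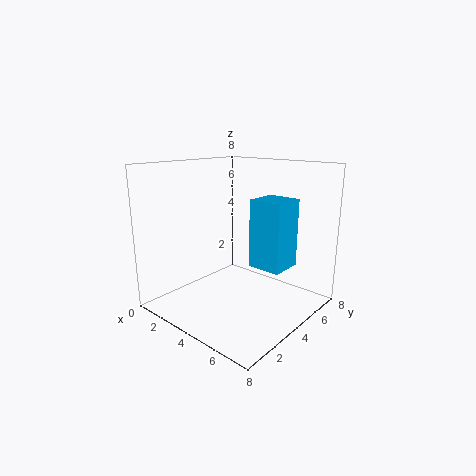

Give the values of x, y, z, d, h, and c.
x = 4; y = 5; z = 2; d = 2; h = 4; c = 'deepskyblue'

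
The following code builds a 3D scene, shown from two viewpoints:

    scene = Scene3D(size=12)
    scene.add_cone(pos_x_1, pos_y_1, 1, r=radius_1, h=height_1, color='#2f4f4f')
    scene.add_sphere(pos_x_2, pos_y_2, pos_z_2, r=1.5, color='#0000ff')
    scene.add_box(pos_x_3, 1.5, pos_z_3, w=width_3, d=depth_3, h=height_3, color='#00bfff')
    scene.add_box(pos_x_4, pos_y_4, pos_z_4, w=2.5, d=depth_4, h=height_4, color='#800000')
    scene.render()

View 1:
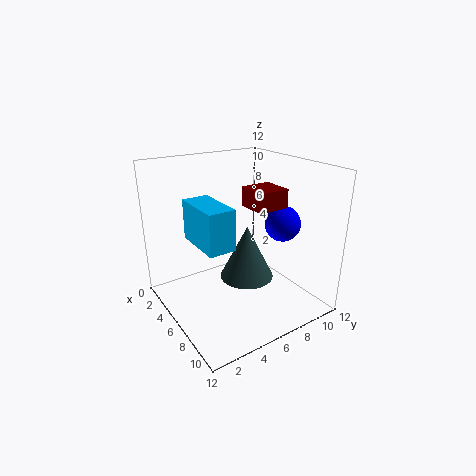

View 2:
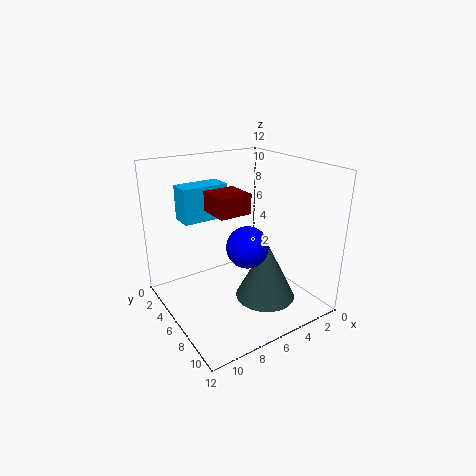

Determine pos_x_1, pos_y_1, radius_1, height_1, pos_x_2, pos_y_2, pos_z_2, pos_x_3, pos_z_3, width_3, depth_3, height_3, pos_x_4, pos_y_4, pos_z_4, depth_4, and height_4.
pos_x_1 = 4.5, pos_y_1 = 8, radius_1 = 2.5, height_1 = 5, pos_x_2 = 7.5, pos_y_2 = 9.5, pos_z_2 = 7, pos_x_3 = 5.5, pos_z_3 = 7, width_3 = 4, depth_3 = 2, height_3 = 3, pos_x_4 = 6.5, pos_y_4 = 6, pos_z_4 = 9, depth_4 = 2.5, height_4 = 1.5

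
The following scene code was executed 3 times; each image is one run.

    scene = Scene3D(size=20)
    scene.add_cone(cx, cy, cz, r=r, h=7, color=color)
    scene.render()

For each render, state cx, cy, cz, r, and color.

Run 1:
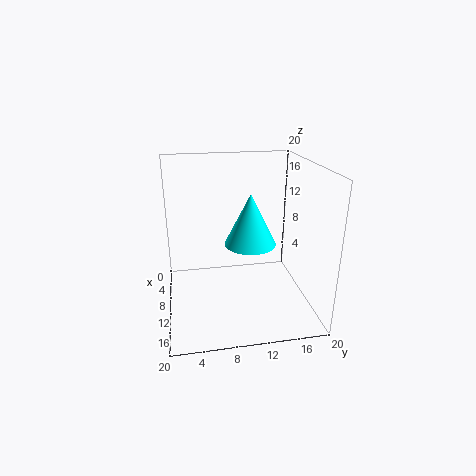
cx = 11; cy = 11.5; cz = 9.5; r = 3.5; color = 'cyan'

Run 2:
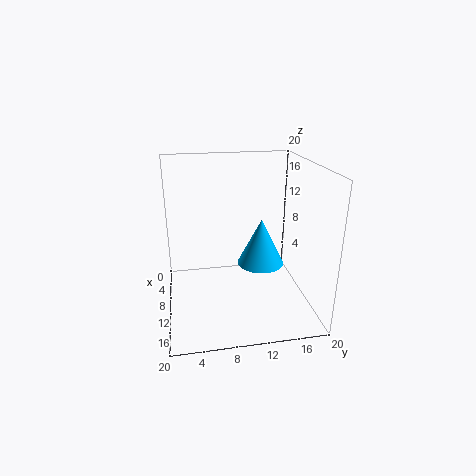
cx = 7.5; cy = 14; cz = 4.5; r = 3.5; color = 'deepskyblue'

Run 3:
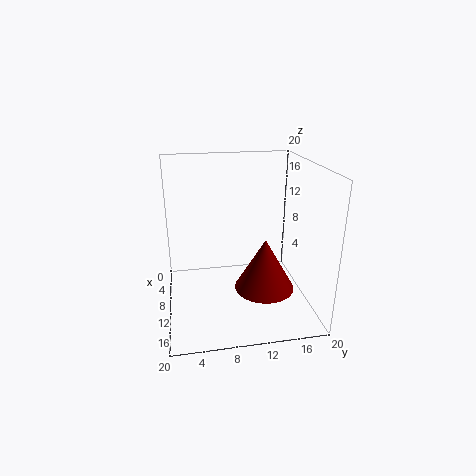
cx = 13.5; cy = 13; cz = 4; r = 4; color = 'maroon'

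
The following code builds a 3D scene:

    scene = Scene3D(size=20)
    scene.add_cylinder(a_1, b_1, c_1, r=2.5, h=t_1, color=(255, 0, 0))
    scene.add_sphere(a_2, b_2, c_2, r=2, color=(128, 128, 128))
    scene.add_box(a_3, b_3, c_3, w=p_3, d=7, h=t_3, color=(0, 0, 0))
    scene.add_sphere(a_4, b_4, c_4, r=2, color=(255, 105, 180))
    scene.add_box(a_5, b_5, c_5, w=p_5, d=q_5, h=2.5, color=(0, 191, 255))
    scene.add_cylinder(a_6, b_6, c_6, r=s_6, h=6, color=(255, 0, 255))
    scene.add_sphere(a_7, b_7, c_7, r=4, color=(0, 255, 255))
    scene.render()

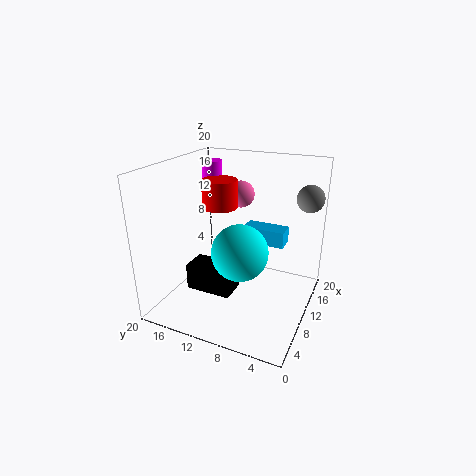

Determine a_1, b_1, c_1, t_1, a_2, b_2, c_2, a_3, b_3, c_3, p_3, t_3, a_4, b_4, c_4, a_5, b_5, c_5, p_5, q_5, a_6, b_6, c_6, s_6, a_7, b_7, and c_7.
a_1 = 11.5; b_1 = 13.5; c_1 = 13.5; t_1 = 4; a_2 = 17.5; b_2 = 2; c_2 = 14.5; a_3 = 8.5; b_3 = 11; c_3 = 0.5; p_3 = 4; t_3 = 4; a_4 = 15.5; b_4 = 12; c_4 = 14.5; a_5 = 15; b_5 = 5; c_5 = 7; p_5 = 3; q_5 = 6.5; a_6 = 14; b_6 = 16; c_6 = 13.5; s_6 = 1.5; a_7 = 9.5; b_7 = 9.5; c_7 = 8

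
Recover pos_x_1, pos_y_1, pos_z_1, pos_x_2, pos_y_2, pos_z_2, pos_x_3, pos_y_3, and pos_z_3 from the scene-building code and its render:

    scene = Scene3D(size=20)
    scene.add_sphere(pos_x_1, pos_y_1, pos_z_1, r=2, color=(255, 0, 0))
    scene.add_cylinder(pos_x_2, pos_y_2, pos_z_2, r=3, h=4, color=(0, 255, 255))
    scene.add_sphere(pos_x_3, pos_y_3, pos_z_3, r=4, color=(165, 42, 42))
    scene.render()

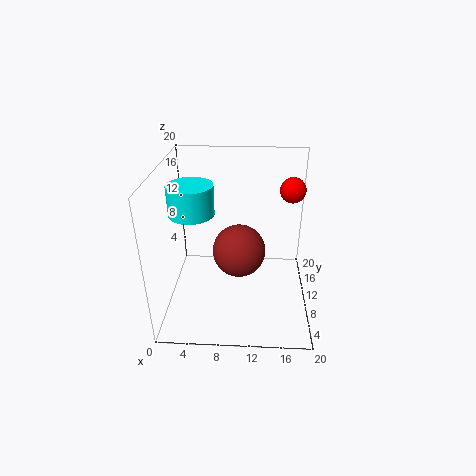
pos_x_1 = 18; pos_y_1 = 18; pos_z_1 = 14; pos_x_2 = 4; pos_y_2 = 9; pos_z_2 = 14; pos_x_3 = 10; pos_y_3 = 13; pos_z_3 = 6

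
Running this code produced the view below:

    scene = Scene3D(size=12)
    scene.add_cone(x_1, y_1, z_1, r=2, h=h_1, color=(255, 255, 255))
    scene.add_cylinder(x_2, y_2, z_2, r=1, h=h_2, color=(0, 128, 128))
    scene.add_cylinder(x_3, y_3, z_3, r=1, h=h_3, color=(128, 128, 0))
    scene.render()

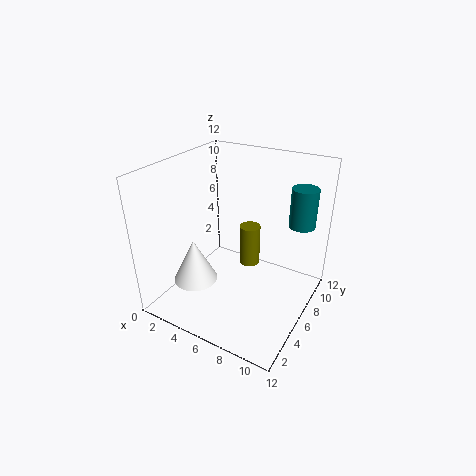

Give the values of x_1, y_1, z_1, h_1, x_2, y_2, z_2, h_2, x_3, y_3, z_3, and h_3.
x_1 = 2; y_1 = 5; z_1 = 1; h_1 = 4; x_2 = 11; y_2 = 7; z_2 = 8; h_2 = 3; x_3 = 5; y_3 = 10; z_3 = 1; h_3 = 4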